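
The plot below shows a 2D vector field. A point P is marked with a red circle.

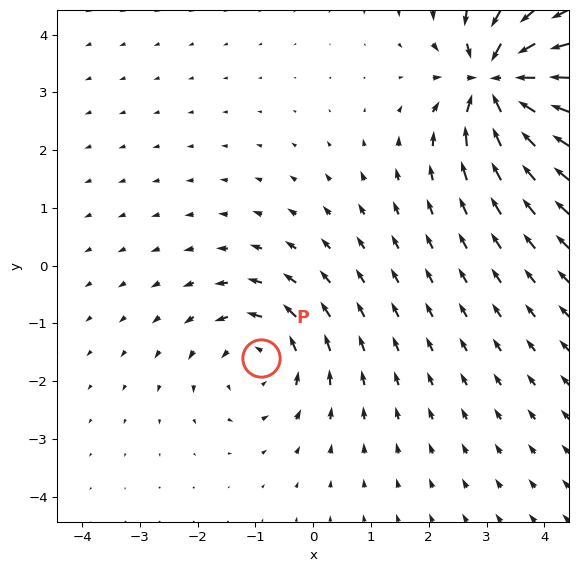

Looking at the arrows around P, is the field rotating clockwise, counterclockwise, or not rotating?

counterclockwise

Near P at (-0.9, -1.6) the arrows circulate counterclockwise. The curl (z-component) there is about +3; positive curl means counterclockwise rotation.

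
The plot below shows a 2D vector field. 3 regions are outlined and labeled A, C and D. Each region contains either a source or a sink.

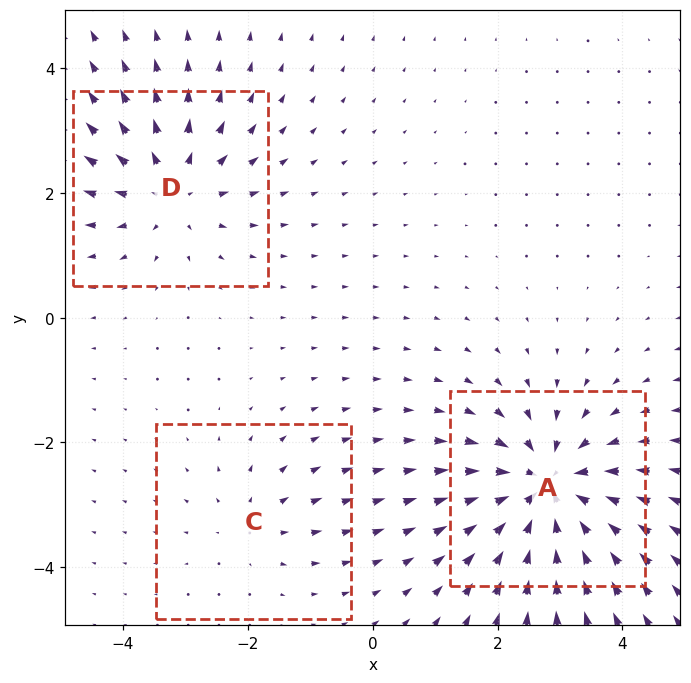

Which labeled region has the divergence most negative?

A

Divergence at each region's feature centre — A: about -5, C: about +2, D: about +4. Region A is most negative.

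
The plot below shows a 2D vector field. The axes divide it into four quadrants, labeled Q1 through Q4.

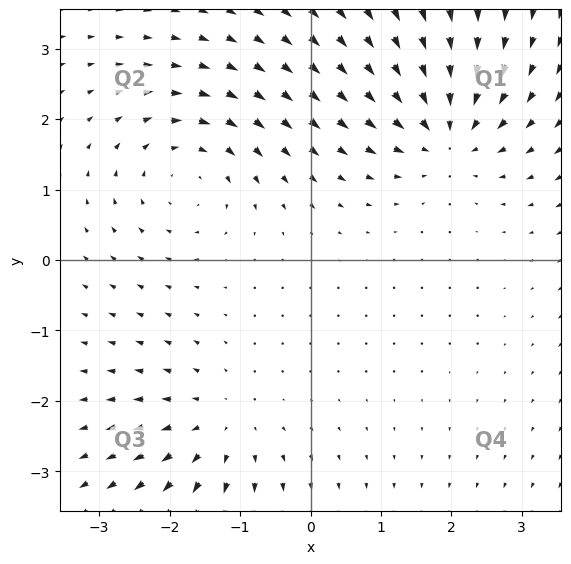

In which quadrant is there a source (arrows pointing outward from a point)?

Q3

The source sits at approximately (-1.3, -2.4), which lies in quadrant Q3. The divergence there is about +2, positive as expected for a source.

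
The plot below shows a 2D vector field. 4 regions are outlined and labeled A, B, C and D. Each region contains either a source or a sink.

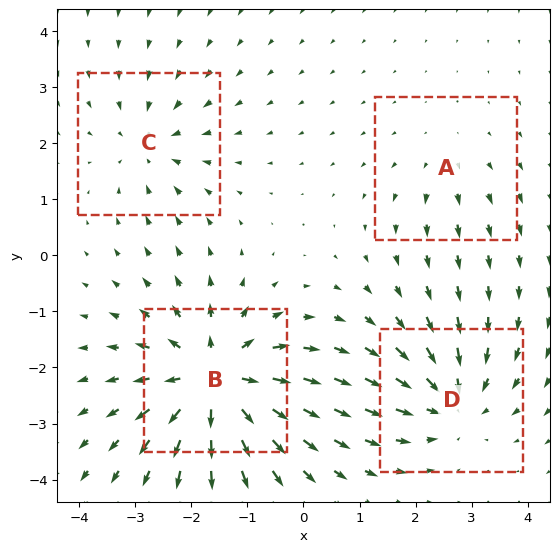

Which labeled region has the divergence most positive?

Divergence at each region's feature centre — A: about +2, B: about +8, C: about -4, D: about -5. Region B is most positive.

B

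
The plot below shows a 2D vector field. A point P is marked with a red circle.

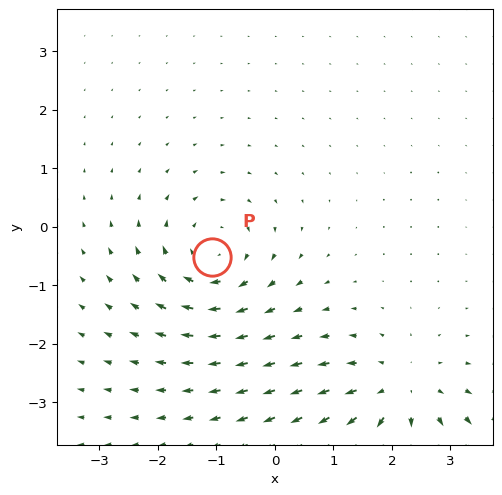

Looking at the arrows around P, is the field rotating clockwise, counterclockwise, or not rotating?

clockwise

Near P at (-1.1, -0.5) the arrows circulate clockwise. The curl (z-component) there is about -5; negative curl means clockwise rotation.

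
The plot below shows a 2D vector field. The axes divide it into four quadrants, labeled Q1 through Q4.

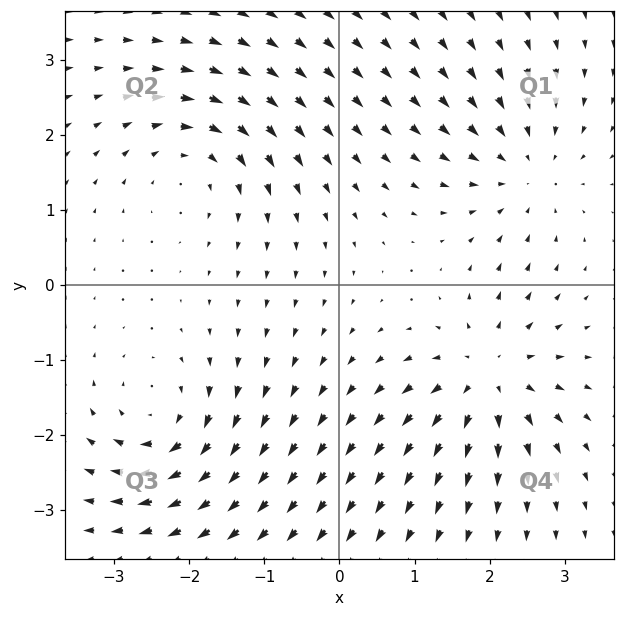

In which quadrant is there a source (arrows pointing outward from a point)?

Q4

The source sits at approximately (2.0, -1.2), which lies in quadrant Q4. The divergence there is about +6, positive as expected for a source.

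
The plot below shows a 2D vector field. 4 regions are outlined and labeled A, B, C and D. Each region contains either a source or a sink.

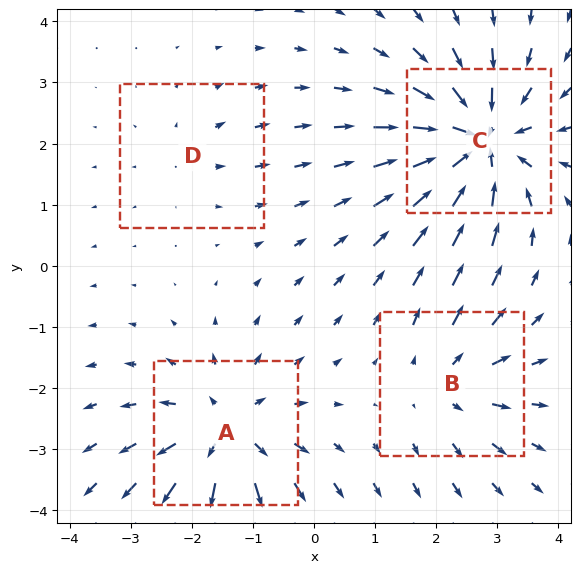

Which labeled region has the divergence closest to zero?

Divergence at each region's feature centre — A: about +6, B: about +4, C: about -7, D: about +2. Region D is closest to zero.

D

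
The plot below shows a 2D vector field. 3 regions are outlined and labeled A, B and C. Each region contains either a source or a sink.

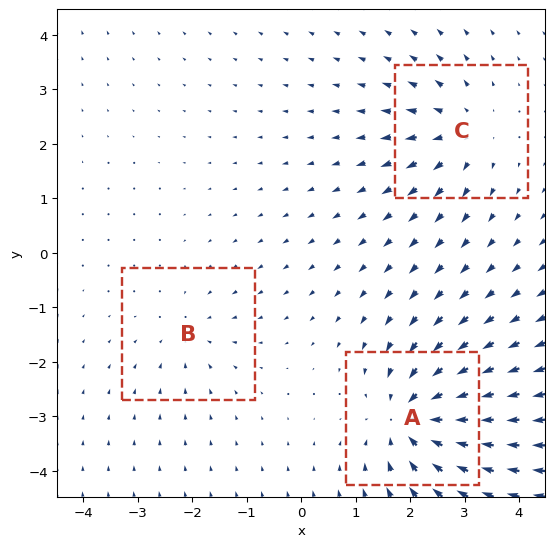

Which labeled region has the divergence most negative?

A

Divergence at each region's feature centre — A: about -6, B: about -2, C: about +4. Region A is most negative.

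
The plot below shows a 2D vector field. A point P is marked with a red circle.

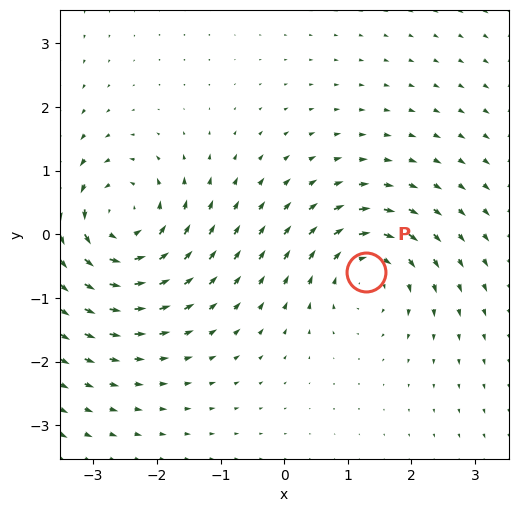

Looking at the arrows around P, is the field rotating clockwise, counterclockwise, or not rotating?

Near P at (1.3, -0.6) the arrows circulate clockwise. The curl (z-component) there is about -4; negative curl means clockwise rotation.

clockwise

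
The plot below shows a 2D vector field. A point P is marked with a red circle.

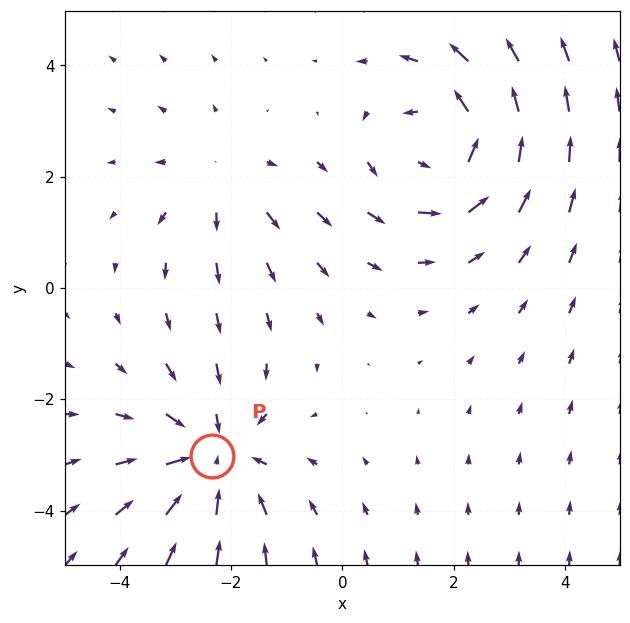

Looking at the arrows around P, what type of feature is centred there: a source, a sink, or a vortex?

At P (-2.3, -3.0) the arrows converge inward. Divergence about -4, curl ≈0 — negative divergence with near-zero curl is a sink.

sink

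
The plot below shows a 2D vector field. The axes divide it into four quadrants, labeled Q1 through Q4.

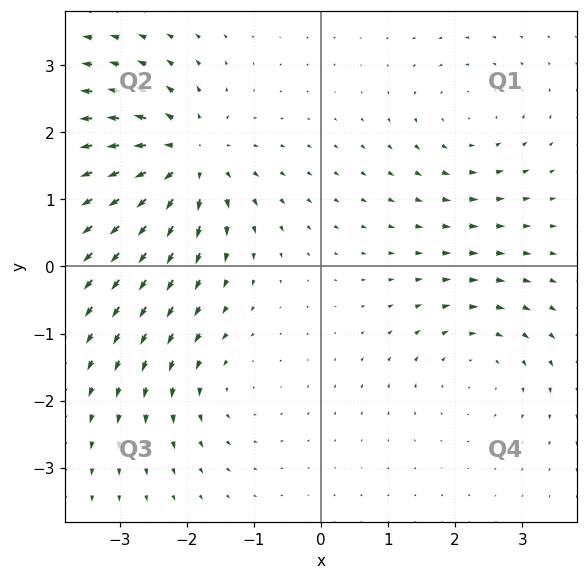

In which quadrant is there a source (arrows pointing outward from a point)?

Q2

The source sits at approximately (-2.0, 1.6), which lies in quadrant Q2. The divergence there is about +6, positive as expected for a source.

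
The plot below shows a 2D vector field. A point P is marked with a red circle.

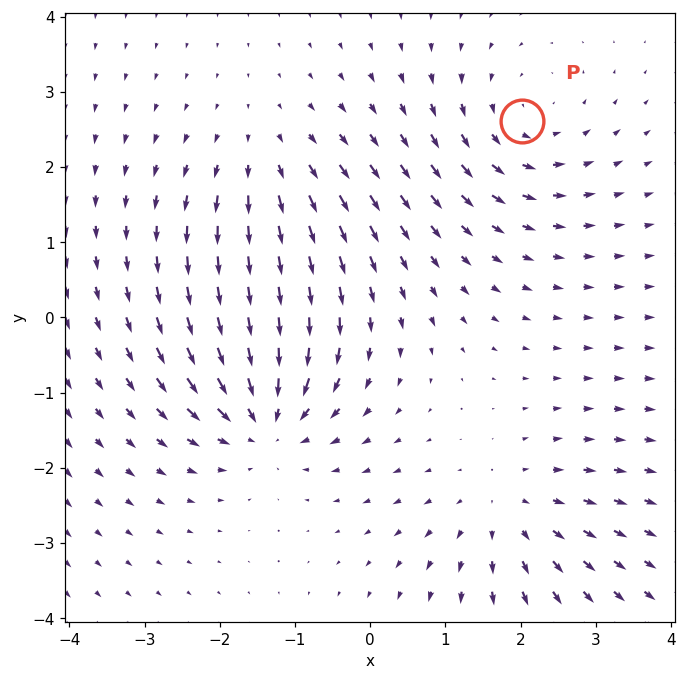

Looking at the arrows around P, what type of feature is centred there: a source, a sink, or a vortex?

At P (2.0, 2.6) the arrows circulate counterclockwise. Divergence ≈0, curl about +4 — near-zero divergence with nonzero curl is a vortex.

vortex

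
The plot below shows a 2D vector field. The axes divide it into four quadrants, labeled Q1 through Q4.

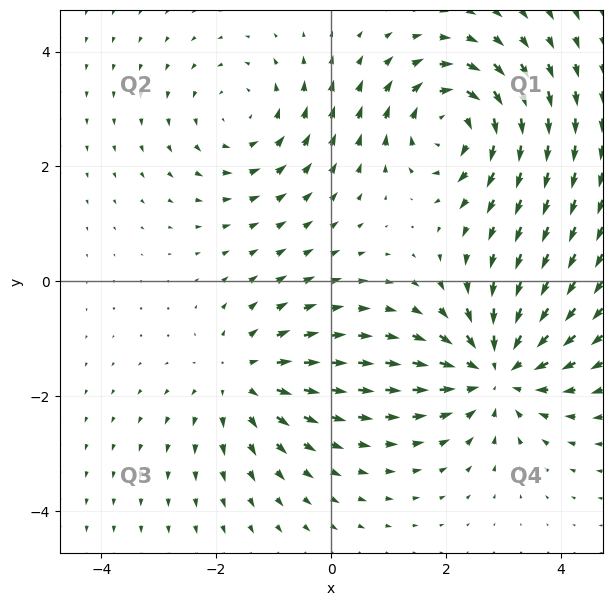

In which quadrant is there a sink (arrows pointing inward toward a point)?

Q4

The sink sits at approximately (2.9, -1.6), which lies in quadrant Q4. The divergence there is about -4, negative as expected for a sink.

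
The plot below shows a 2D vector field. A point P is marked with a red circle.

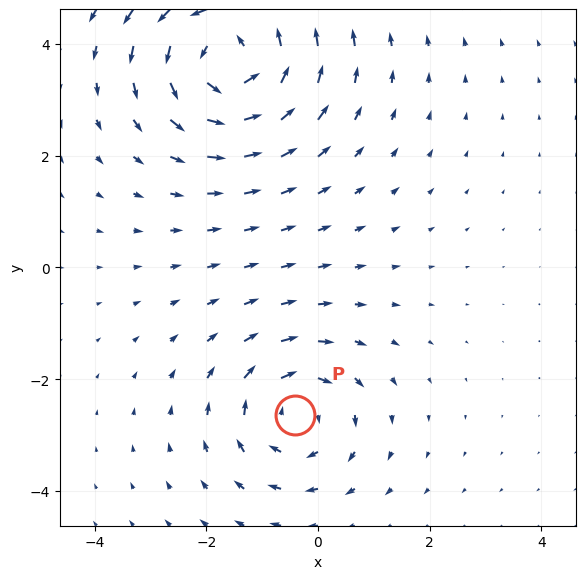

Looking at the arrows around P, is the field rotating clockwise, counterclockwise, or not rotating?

Near P at (-0.4, -2.6) the arrows circulate clockwise. The curl (z-component) there is about -3; negative curl means clockwise rotation.

clockwise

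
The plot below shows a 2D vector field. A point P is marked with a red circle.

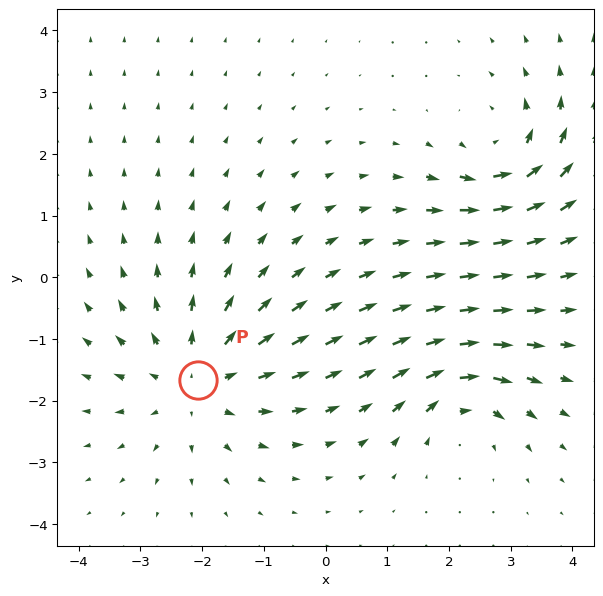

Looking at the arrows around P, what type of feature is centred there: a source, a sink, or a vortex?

source

At P (-2.1, -1.7) the arrows spread outward. Divergence about +3, curl ≈0 — positive divergence with near-zero curl is a source.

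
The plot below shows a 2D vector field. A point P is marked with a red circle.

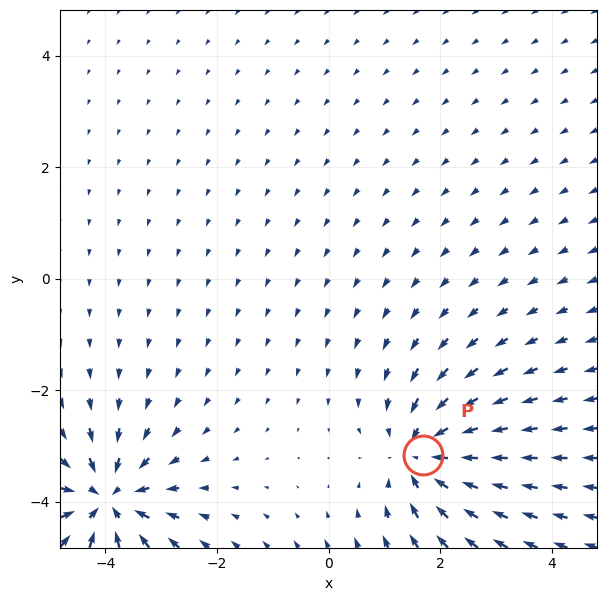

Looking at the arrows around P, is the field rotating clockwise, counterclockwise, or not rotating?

Near P at (1.7, -3.2) the arrows show no circulation. The curl there is ≈0.

not rotating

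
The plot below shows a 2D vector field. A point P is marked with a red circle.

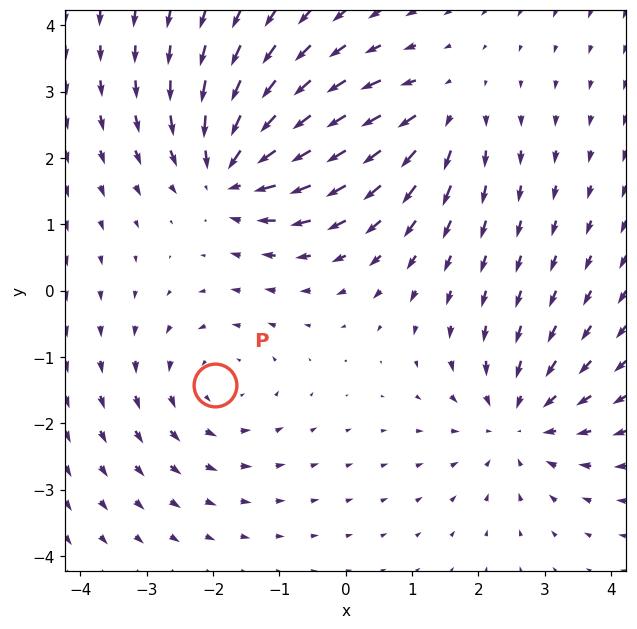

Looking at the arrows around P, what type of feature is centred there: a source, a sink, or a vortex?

At P (-2.0, -1.4) the arrows circulate counterclockwise. Divergence ≈0, curl about +3 — near-zero divergence with nonzero curl is a vortex.

vortex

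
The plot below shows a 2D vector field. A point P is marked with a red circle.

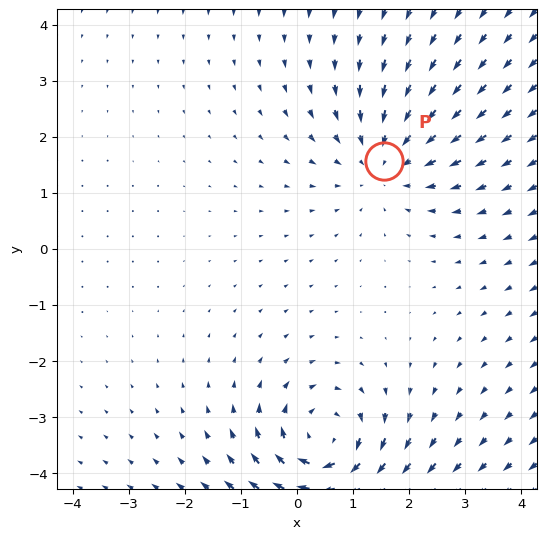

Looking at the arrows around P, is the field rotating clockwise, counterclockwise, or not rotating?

Near P at (1.6, 1.6) the arrows show no circulation. The curl there is ≈0.

not rotating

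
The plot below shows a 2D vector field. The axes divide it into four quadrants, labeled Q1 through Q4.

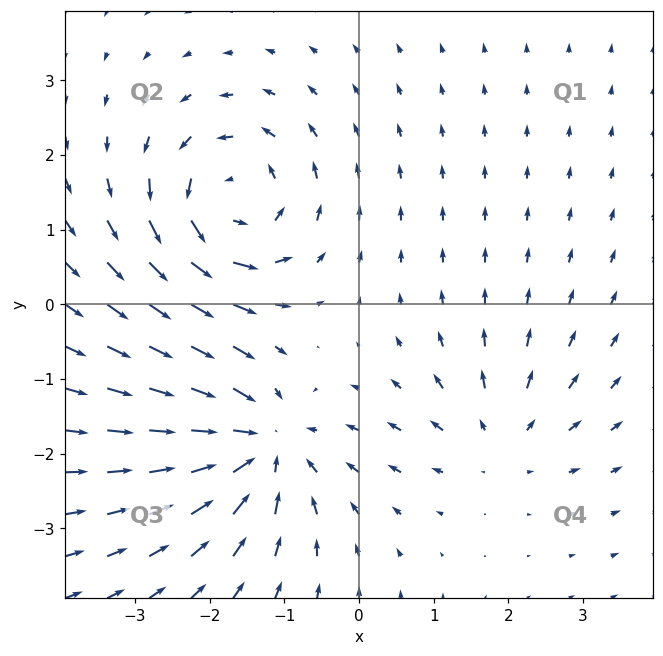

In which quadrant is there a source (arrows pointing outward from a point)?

Q4

The source sits at approximately (1.9, -1.8), which lies in quadrant Q4. The divergence there is about +3, positive as expected for a source.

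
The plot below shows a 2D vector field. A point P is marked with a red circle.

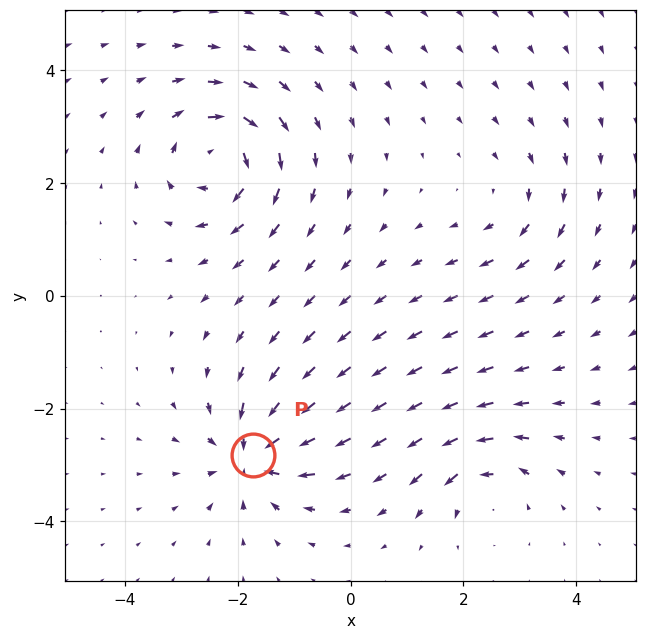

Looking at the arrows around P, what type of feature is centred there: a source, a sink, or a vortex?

sink

At P (-1.7, -2.8) the arrows converge inward. Divergence about -6, curl ≈0 — negative divergence with near-zero curl is a sink.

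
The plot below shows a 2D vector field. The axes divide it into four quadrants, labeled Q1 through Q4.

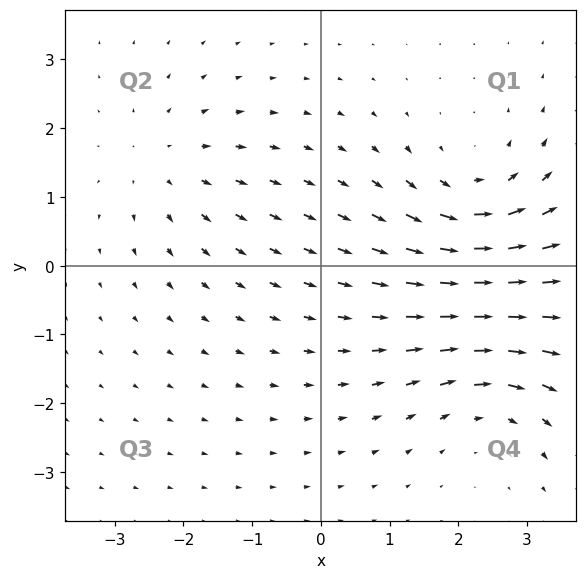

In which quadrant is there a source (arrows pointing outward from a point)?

The source sits at approximately (-2.3, 1.5), which lies in quadrant Q2. The divergence there is about +3, positive as expected for a source.

Q2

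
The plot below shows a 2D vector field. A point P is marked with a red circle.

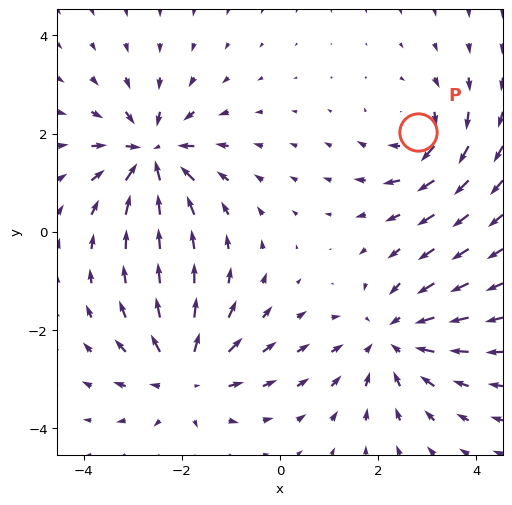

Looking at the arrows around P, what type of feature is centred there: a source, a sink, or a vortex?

vortex

At P (2.8, 2.0) the arrows circulate clockwise. Divergence ≈0, curl about -3 — near-zero divergence with nonzero curl is a vortex.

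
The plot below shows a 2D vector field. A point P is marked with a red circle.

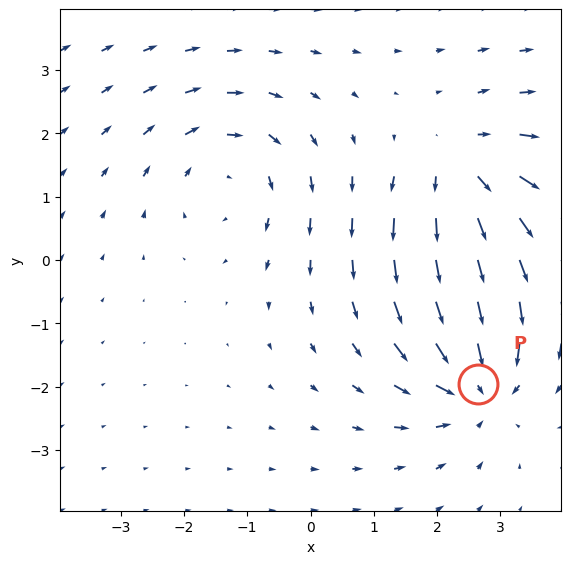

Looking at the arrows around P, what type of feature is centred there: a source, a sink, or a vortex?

sink

At P (2.6, -2.0) the arrows converge inward. Divergence about -4, curl ≈0 — negative divergence with near-zero curl is a sink.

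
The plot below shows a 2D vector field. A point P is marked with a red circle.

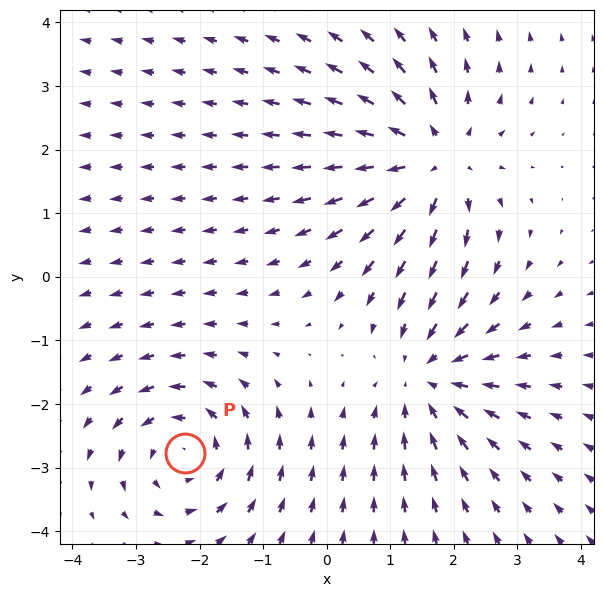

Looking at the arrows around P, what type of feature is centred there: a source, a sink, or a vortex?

vortex

At P (-2.2, -2.8) the arrows circulate counterclockwise. Divergence ≈0, curl about +3 — near-zero divergence with nonzero curl is a vortex.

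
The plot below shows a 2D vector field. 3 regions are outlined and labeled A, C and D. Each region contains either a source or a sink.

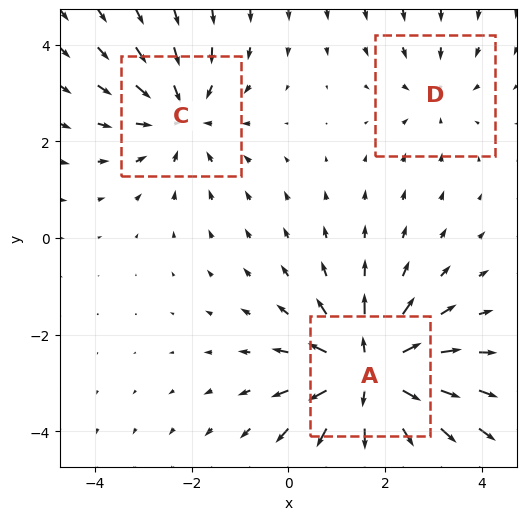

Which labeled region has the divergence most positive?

A

Divergence at each region's feature centre — A: about +5, C: about -3, D: about -2. Region A is most positive.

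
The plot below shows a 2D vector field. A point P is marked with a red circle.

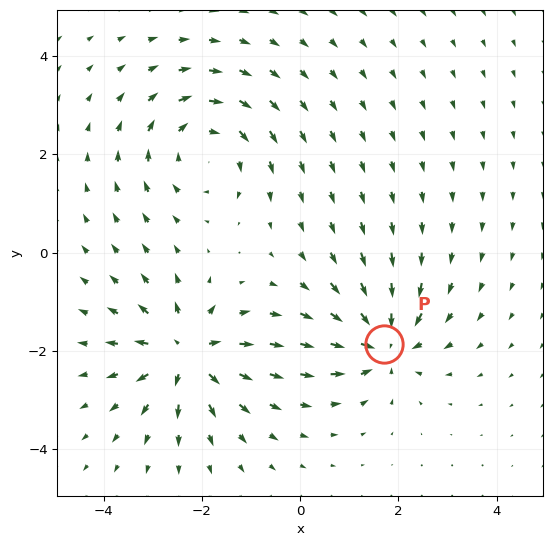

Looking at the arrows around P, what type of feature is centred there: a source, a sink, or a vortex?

sink

At P (1.7, -1.9) the arrows converge inward. Divergence about -6, curl ≈0 — negative divergence with near-zero curl is a sink.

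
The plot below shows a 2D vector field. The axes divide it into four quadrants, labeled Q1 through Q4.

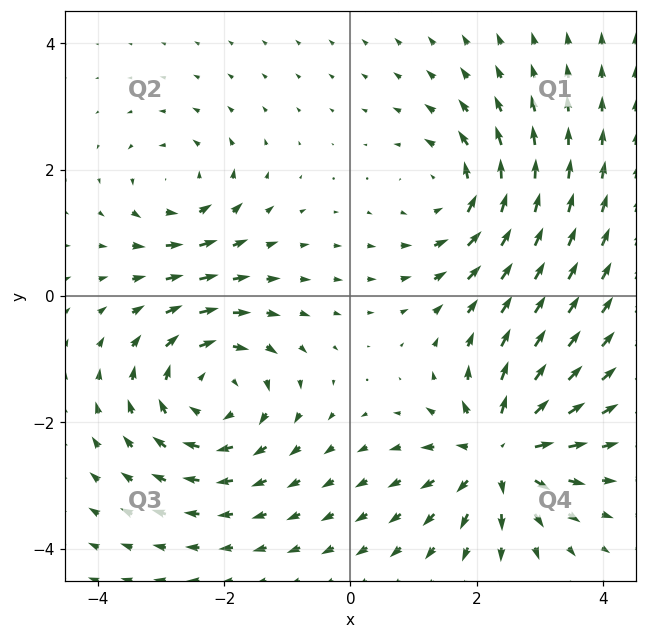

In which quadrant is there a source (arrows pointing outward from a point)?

The source sits at approximately (2.4, -2.5), which lies in quadrant Q4. The divergence there is about +5, positive as expected for a source.

Q4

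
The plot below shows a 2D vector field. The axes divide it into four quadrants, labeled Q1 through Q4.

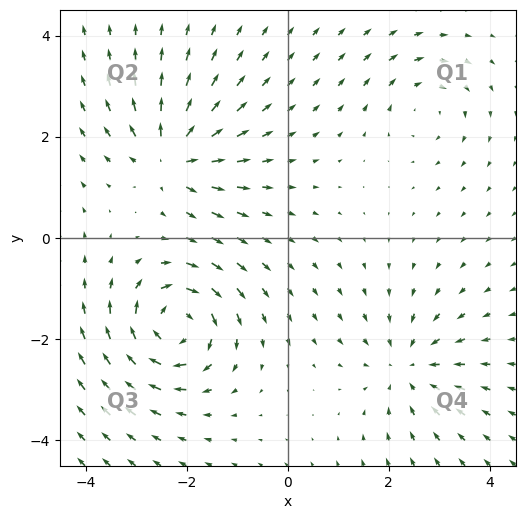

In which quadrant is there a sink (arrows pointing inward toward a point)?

Q4

The sink sits at approximately (2.4, -2.6), which lies in quadrant Q4. The divergence there is about -4, negative as expected for a sink.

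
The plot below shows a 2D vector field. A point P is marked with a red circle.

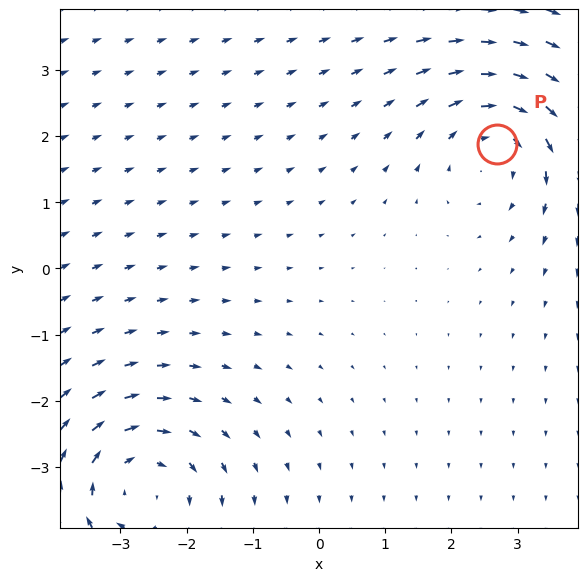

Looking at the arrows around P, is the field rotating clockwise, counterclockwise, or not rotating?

clockwise

Near P at (2.7, 1.9) the arrows circulate clockwise. The curl (z-component) there is about -4; negative curl means clockwise rotation.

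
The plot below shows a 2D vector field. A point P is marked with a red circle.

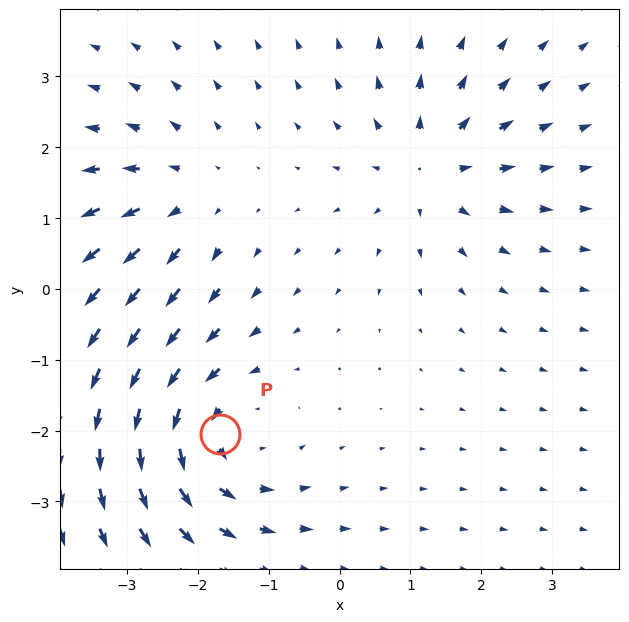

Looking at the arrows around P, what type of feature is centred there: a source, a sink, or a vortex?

vortex

At P (-1.7, -2.0) the arrows circulate counterclockwise. Divergence ≈0, curl about +4 — near-zero divergence with nonzero curl is a vortex.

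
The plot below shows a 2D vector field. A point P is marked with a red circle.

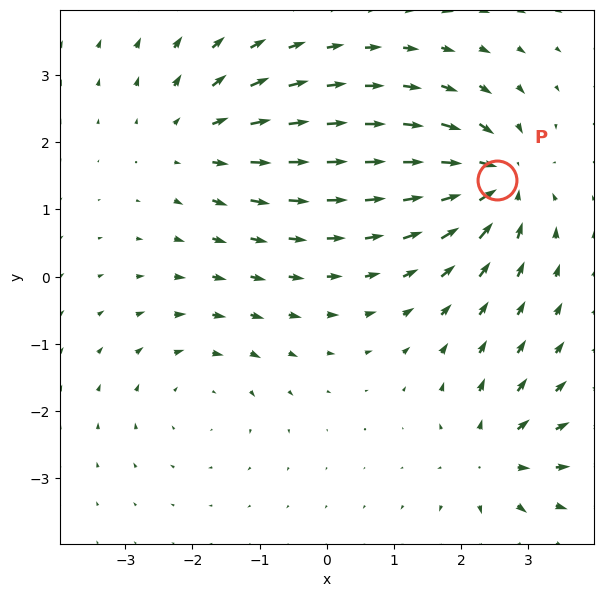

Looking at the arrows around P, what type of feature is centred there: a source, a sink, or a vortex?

sink

At P (2.5, 1.4) the arrows converge inward. Divergence about -5, curl ≈0 — negative divergence with near-zero curl is a sink.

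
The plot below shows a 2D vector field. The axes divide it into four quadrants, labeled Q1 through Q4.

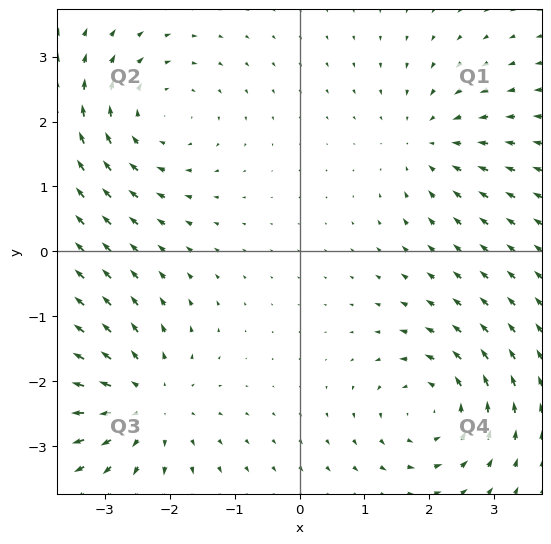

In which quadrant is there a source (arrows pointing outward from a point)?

The source sits at approximately (-2.4, -2.3), which lies in quadrant Q3. The divergence there is about +4, positive as expected for a source.

Q3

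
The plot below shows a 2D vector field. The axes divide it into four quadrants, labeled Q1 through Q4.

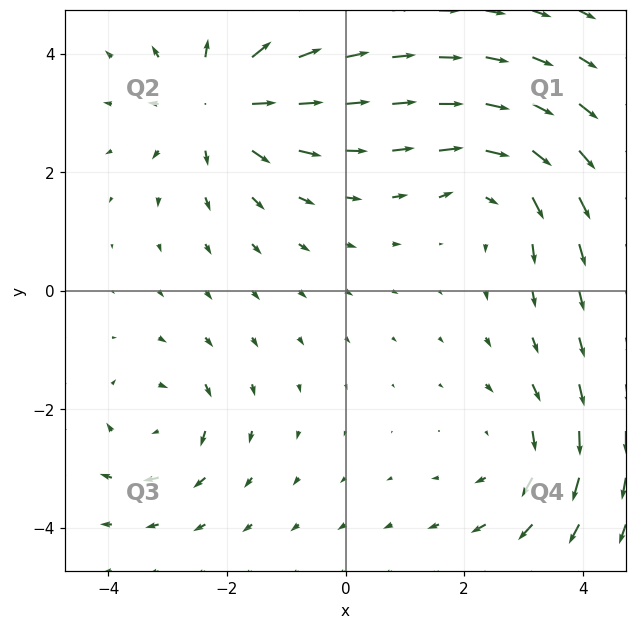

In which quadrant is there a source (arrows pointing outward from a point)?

Q2

The source sits at approximately (-2.1, 3.2), which lies in quadrant Q2. The divergence there is about +5, positive as expected for a source.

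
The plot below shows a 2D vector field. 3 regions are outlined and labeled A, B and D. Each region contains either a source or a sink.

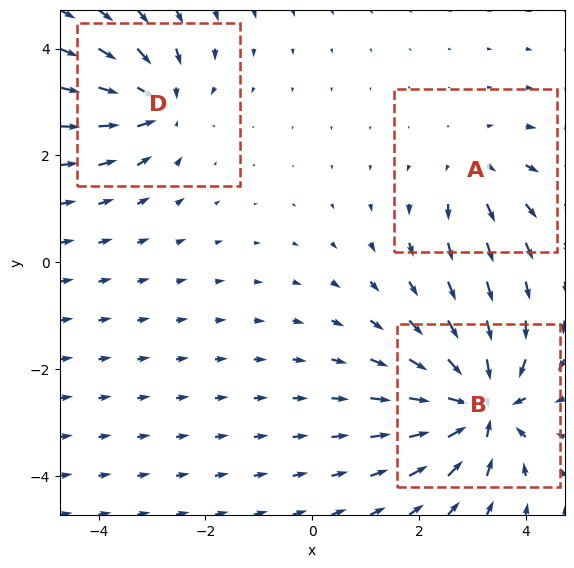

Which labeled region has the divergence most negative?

B

Divergence at each region's feature centre — A: about +3, B: about -6, D: about -4. Region B is most negative.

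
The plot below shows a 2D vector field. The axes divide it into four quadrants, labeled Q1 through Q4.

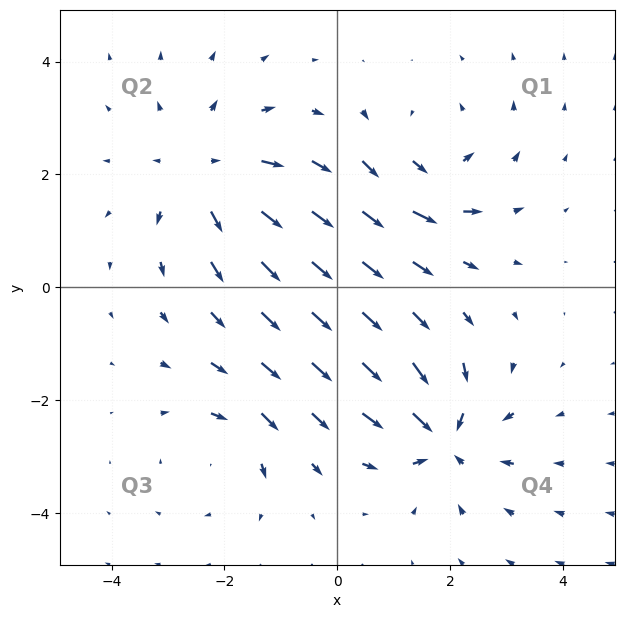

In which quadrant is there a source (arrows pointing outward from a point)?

Q2

The source sits at approximately (-2.3, 2.0), which lies in quadrant Q2. The divergence there is about +4, positive as expected for a source.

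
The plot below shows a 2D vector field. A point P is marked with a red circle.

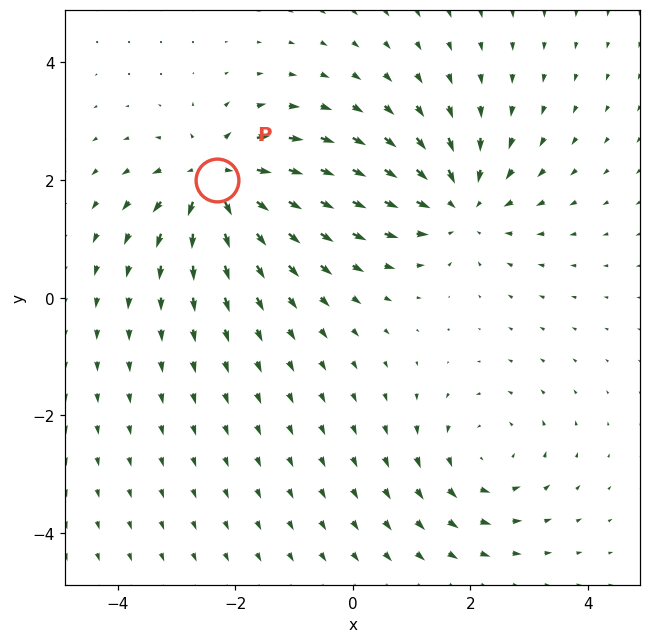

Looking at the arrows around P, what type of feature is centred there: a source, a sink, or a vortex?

At P (-2.3, 2.0) the arrows spread outward. Divergence about +6, curl ≈0 — positive divergence with near-zero curl is a source.

source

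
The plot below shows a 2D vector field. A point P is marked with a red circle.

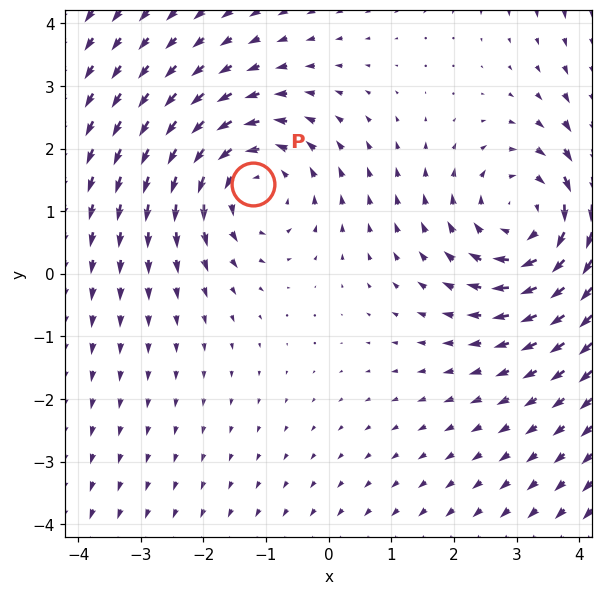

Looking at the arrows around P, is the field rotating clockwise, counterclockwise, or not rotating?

Near P at (-1.2, 1.4) the arrows circulate counterclockwise. The curl (z-component) there is about +2; positive curl means counterclockwise rotation.

counterclockwise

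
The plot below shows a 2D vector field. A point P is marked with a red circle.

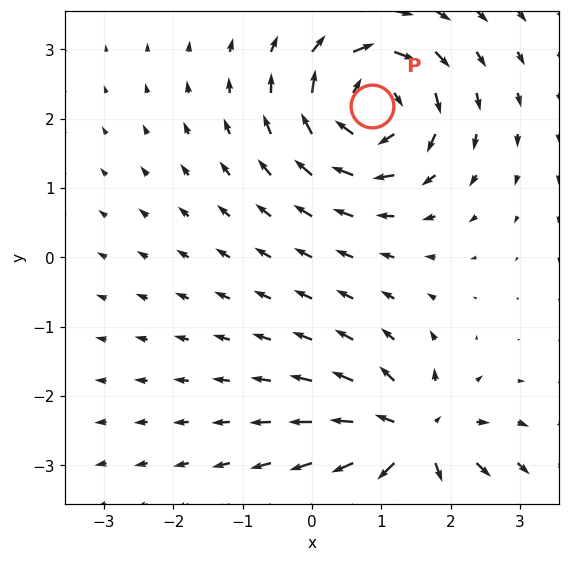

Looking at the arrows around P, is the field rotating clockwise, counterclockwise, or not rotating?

clockwise

Near P at (0.9, 2.2) the arrows circulate clockwise. The curl (z-component) there is about -5; negative curl means clockwise rotation.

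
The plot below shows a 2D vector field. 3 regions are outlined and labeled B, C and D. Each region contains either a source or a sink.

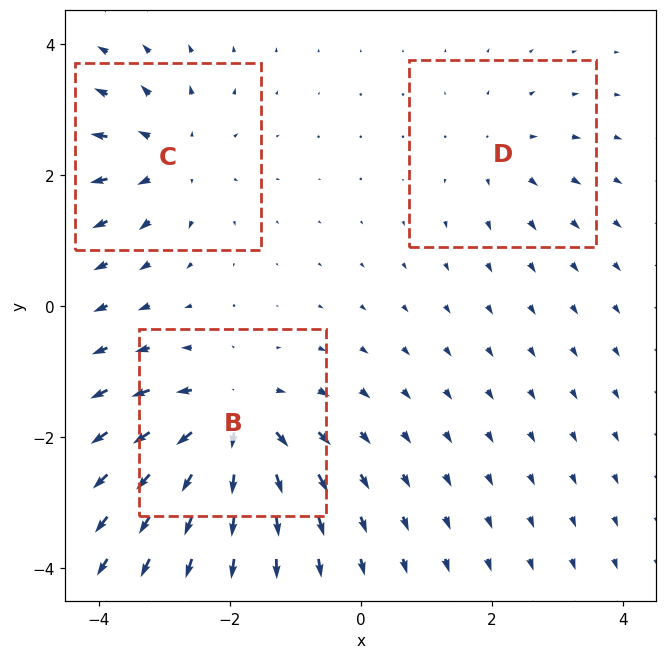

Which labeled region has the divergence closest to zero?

Divergence at each region's feature centre — B: about +6, C: about +4, D: about +2. Region D is closest to zero.

D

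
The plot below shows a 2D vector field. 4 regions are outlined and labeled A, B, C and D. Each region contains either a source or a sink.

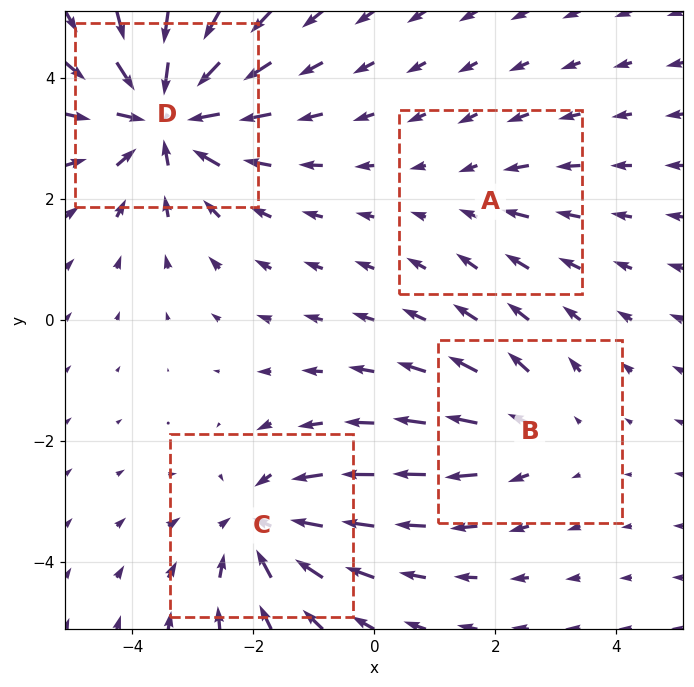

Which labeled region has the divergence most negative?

D

Divergence at each region's feature centre — A: about -2, B: about +3, C: about -5, D: about -7. Region D is most negative.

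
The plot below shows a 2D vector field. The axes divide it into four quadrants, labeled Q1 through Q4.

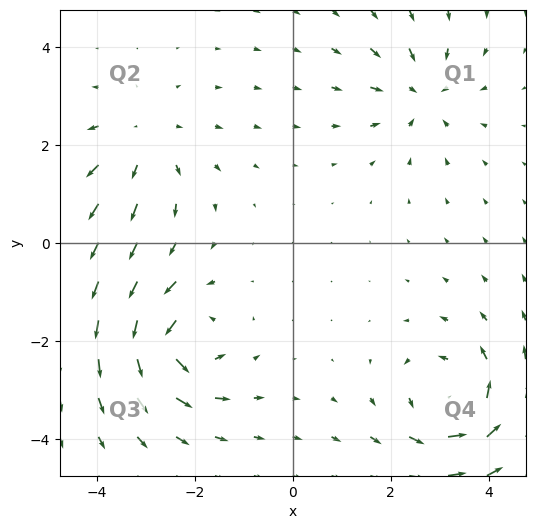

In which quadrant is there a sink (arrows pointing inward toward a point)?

Q1

The sink sits at approximately (2.6, 3.0), which lies in quadrant Q1. The divergence there is about -4, negative as expected for a sink.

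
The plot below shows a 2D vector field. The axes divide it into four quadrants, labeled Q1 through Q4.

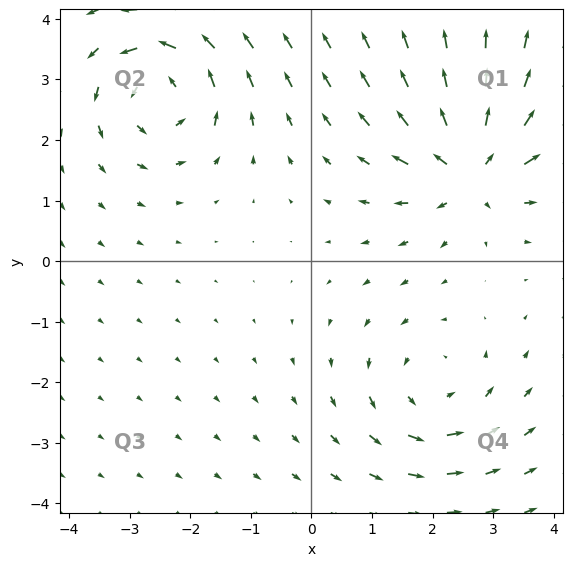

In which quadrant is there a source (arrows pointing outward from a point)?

Q1

The source sits at approximately (2.6, 1.5), which lies in quadrant Q1. The divergence there is about +6, positive as expected for a source.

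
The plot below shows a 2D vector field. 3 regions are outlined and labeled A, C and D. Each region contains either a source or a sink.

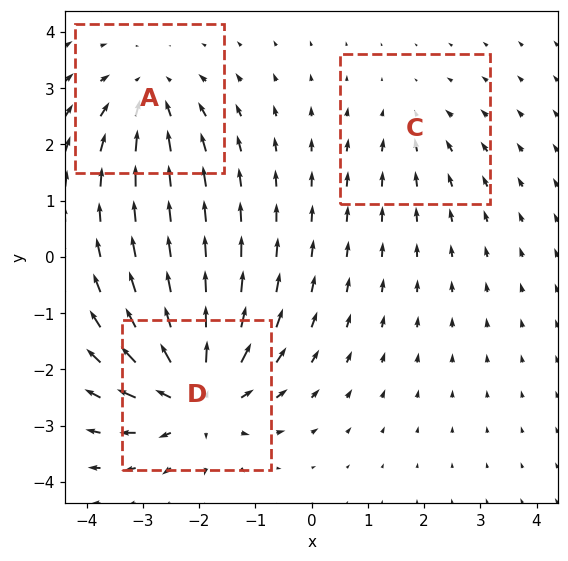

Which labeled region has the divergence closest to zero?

C

Divergence at each region's feature centre — A: about -3, C: about -2, D: about +5. Region C is closest to zero.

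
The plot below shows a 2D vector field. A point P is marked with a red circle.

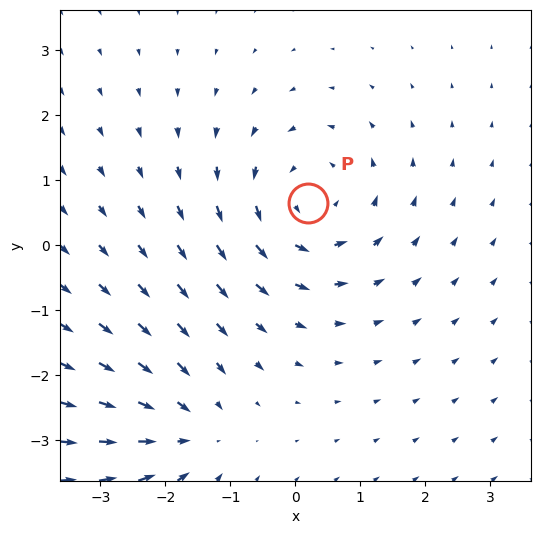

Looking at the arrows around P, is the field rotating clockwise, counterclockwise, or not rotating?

Near P at (0.2, 0.7) the arrows circulate counterclockwise. The curl (z-component) there is about +3; positive curl means counterclockwise rotation.

counterclockwise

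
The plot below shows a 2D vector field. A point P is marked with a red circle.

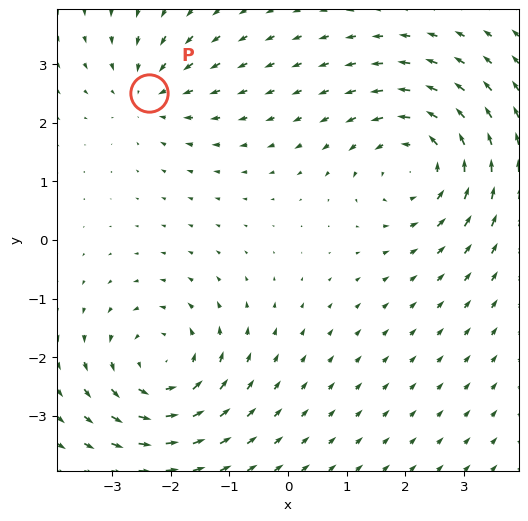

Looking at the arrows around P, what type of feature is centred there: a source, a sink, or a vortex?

sink

At P (-2.4, 2.5) the arrows converge inward. Divergence about -3, curl ≈0 — negative divergence with near-zero curl is a sink.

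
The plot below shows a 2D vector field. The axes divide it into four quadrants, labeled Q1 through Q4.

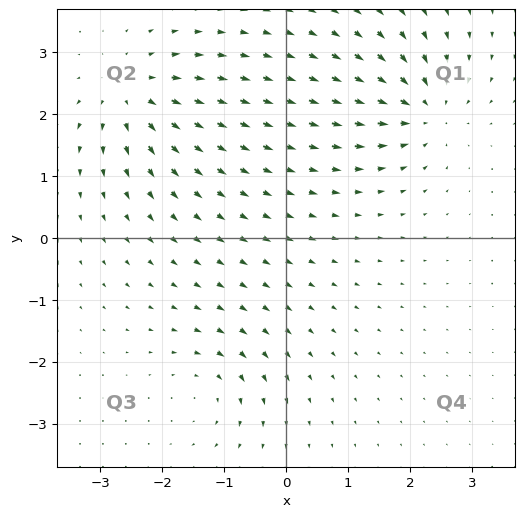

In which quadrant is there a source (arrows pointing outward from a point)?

The source sits at approximately (-2.5, 2.3), which lies in quadrant Q2. The divergence there is about +5, positive as expected for a source.

Q2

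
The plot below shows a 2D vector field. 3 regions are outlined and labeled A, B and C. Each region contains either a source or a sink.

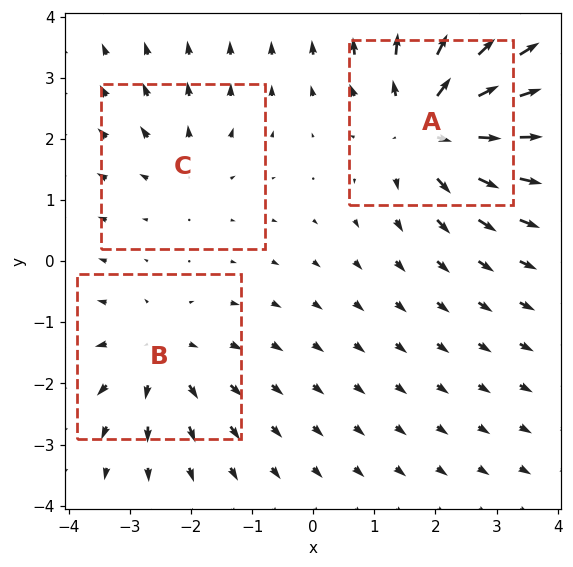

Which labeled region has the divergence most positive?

A

Divergence at each region's feature centre — A: about +5, B: about +3, C: about +2. Region A is most positive.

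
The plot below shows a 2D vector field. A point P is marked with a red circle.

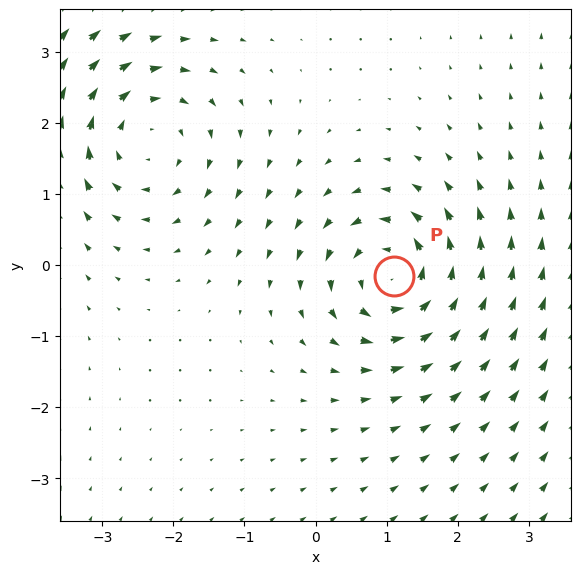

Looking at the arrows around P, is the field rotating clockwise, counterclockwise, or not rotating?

Near P at (1.1, -0.2) the arrows circulate counterclockwise. The curl (z-component) there is about +5; positive curl means counterclockwise rotation.

counterclockwise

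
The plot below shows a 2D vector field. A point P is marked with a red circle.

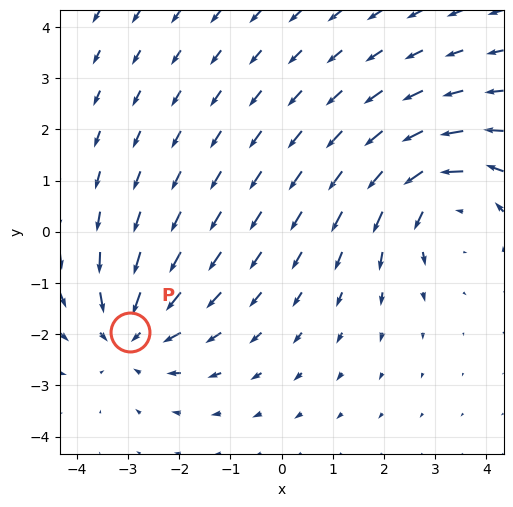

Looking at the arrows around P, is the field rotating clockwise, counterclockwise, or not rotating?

not rotating

Near P at (-3.0, -2.0) the arrows show no circulation. The curl there is ≈0.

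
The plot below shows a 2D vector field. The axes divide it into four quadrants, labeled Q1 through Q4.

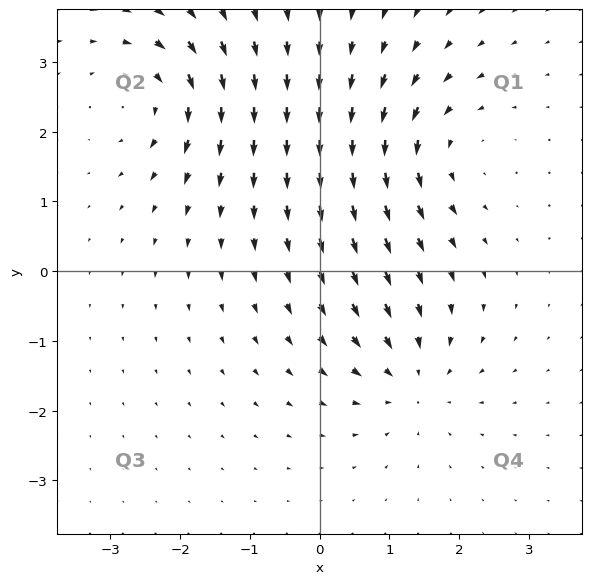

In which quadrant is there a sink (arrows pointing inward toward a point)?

Q4

The sink sits at approximately (1.3, -1.5), which lies in quadrant Q4. The divergence there is about -5, negative as expected for a sink.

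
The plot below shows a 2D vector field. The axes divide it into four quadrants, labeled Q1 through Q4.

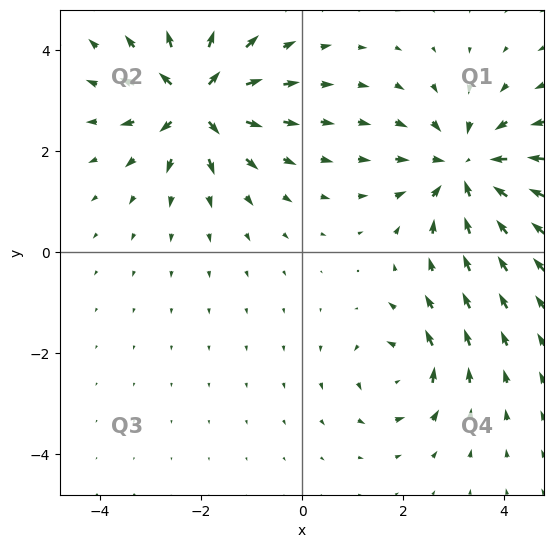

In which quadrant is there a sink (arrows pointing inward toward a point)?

The sink sits at approximately (3.3, 1.6), which lies in quadrant Q1. The divergence there is about -5, negative as expected for a sink.

Q1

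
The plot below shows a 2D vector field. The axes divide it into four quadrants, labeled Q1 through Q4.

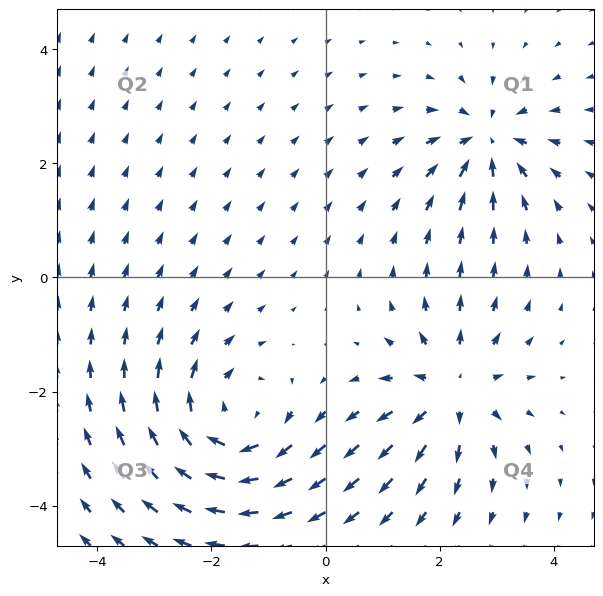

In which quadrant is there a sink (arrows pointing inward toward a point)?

Q1

The sink sits at approximately (2.8, 2.4), which lies in quadrant Q1. The divergence there is about -5, negative as expected for a sink.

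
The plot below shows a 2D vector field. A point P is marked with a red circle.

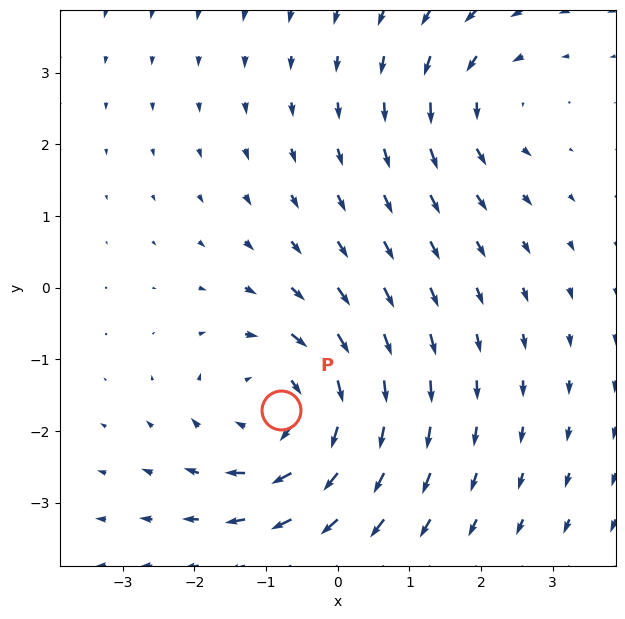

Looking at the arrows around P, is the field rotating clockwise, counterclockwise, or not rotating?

Near P at (-0.8, -1.7) the arrows circulate clockwise. The curl (z-component) there is about -4; negative curl means clockwise rotation.

clockwise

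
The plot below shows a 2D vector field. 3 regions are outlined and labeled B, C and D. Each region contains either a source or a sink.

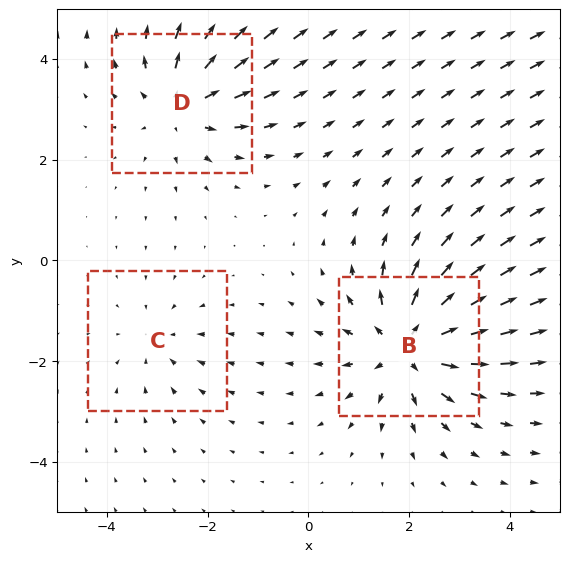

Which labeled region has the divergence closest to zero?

Divergence at each region's feature centre — B: about +5, C: about -2, D: about +4. Region C is closest to zero.

C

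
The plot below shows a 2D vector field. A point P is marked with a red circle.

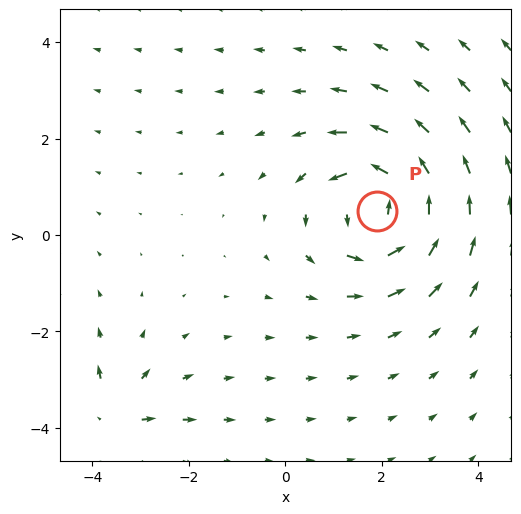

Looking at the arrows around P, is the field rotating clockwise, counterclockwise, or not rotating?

counterclockwise

Near P at (1.9, 0.5) the arrows circulate counterclockwise. The curl (z-component) there is about +4; positive curl means counterclockwise rotation.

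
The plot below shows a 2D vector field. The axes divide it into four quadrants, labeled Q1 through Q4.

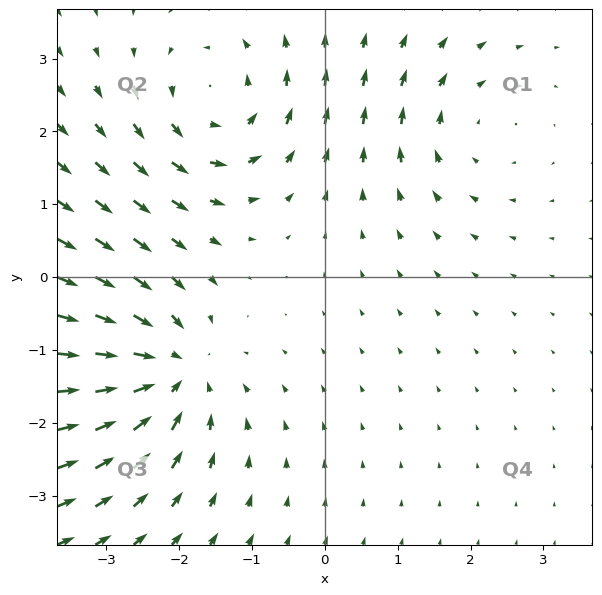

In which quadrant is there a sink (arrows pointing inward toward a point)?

Q3

The sink sits at approximately (-2.1, -1.3), which lies in quadrant Q3. The divergence there is about -4, negative as expected for a sink.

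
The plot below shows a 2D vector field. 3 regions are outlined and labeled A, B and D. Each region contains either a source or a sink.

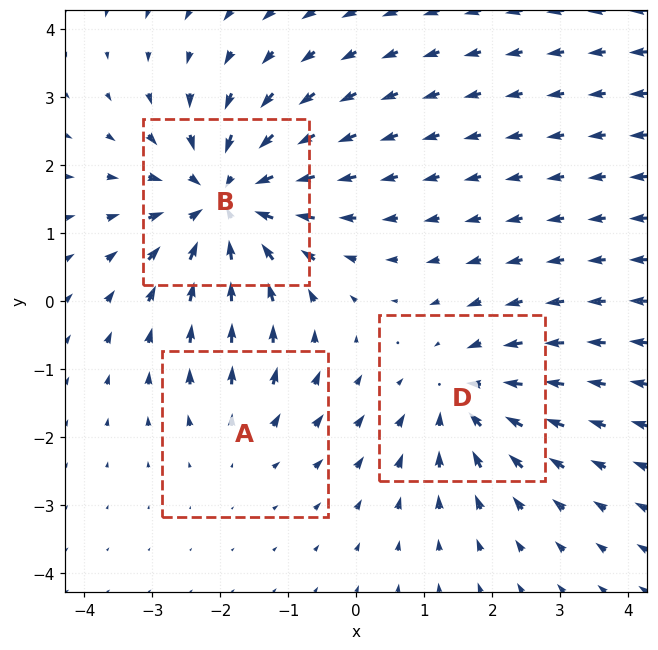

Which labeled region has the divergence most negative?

Divergence at each region's feature centre — A: about +2, B: about -5, D: about -3. Region B is most negative.

B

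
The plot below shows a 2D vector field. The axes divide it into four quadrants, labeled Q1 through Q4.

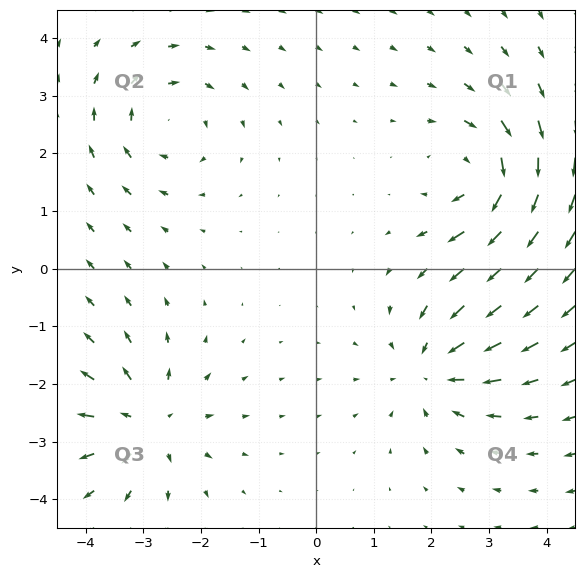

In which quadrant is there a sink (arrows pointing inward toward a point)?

The sink sits at approximately (2.0, -1.7), which lies in quadrant Q4. The divergence there is about -4, negative as expected for a sink.

Q4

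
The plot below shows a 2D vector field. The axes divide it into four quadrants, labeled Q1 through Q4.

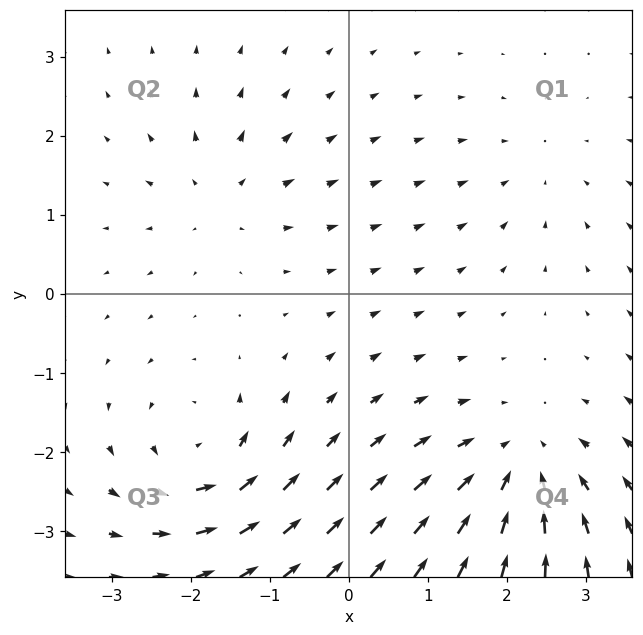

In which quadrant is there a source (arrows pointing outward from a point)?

The source sits at approximately (-1.6, 1.2), which lies in quadrant Q2. The divergence there is about +3, positive as expected for a source.

Q2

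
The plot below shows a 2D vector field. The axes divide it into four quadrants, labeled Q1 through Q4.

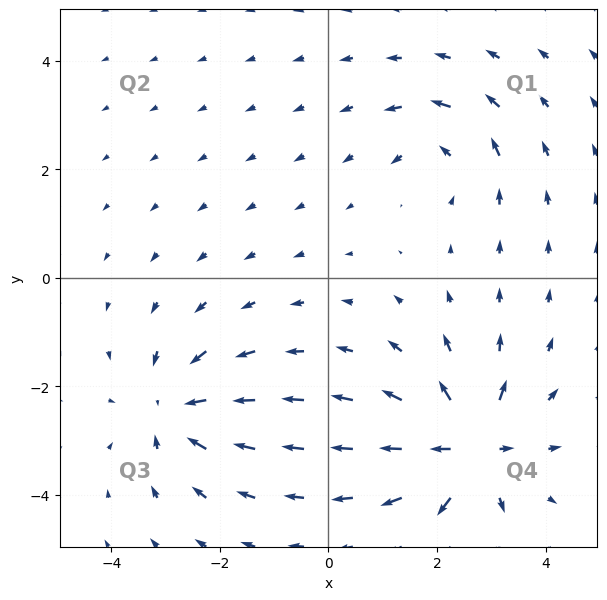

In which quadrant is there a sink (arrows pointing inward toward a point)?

Q3

The sink sits at approximately (-2.8, -2.4), which lies in quadrant Q3. The divergence there is about -5, negative as expected for a sink.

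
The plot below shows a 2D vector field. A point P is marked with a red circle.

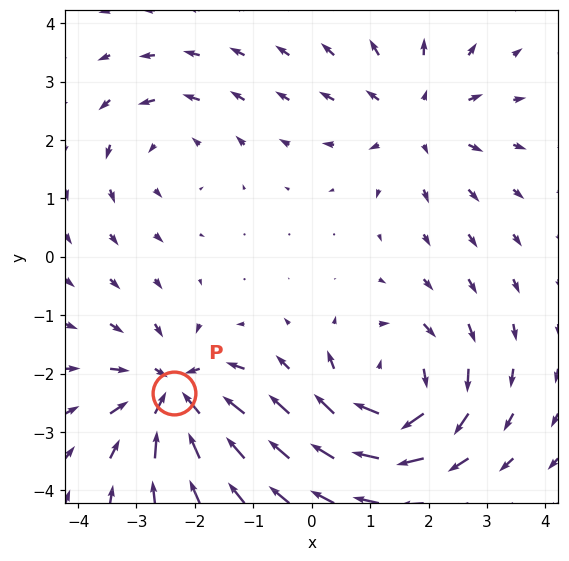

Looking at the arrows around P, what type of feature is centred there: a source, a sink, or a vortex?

sink

At P (-2.4, -2.3) the arrows converge inward. Divergence about -6, curl ≈0 — negative divergence with near-zero curl is a sink.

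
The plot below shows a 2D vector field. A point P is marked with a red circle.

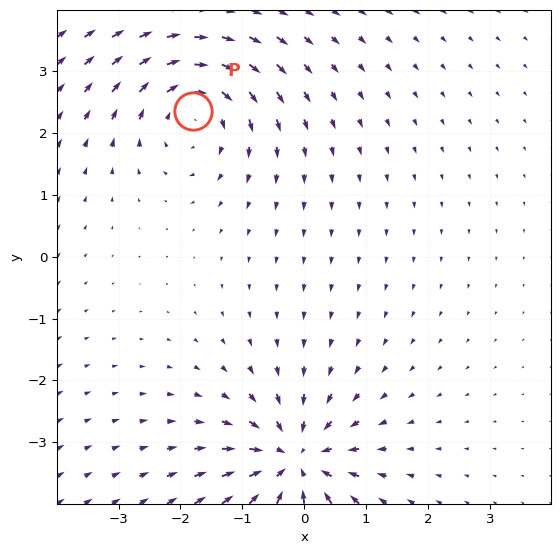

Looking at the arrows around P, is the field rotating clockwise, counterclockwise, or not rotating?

Near P at (-1.8, 2.4) the arrows circulate clockwise. The curl (z-component) there is about -4; negative curl means clockwise rotation.

clockwise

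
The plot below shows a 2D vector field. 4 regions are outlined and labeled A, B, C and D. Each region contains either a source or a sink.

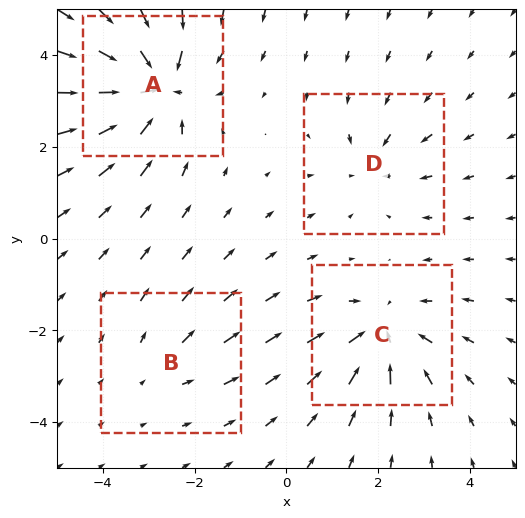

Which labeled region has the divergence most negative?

A

Divergence at each region's feature centre — A: about -7, B: about +2, C: about -5, D: about -3. Region A is most negative.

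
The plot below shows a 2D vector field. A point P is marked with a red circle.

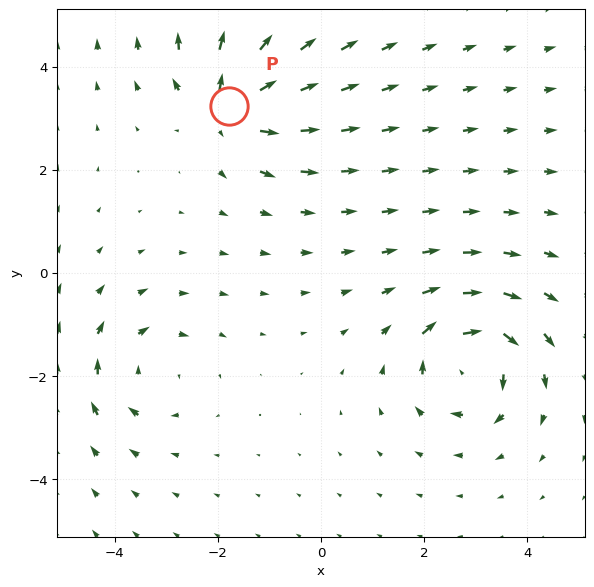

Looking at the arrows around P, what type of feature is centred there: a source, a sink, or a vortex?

At P (-1.8, 3.2) the arrows spread outward. Divergence about +4, curl ≈0 — positive divergence with near-zero curl is a source.

source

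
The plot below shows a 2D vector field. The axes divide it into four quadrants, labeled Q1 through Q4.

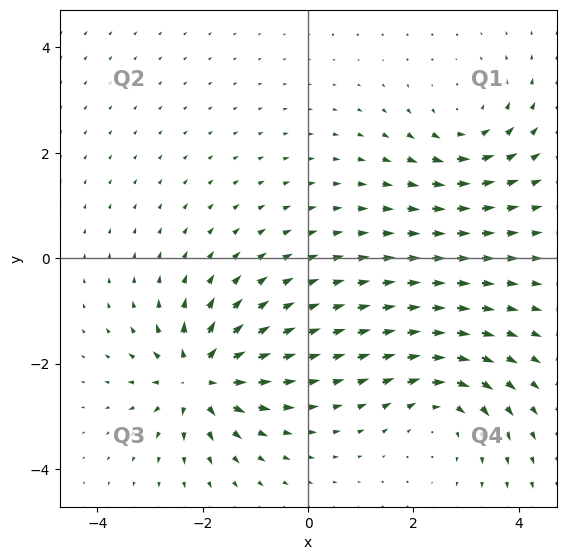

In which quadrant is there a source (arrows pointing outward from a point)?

The source sits at approximately (-2.1, -2.3), which lies in quadrant Q3. The divergence there is about +7, positive as expected for a source.

Q3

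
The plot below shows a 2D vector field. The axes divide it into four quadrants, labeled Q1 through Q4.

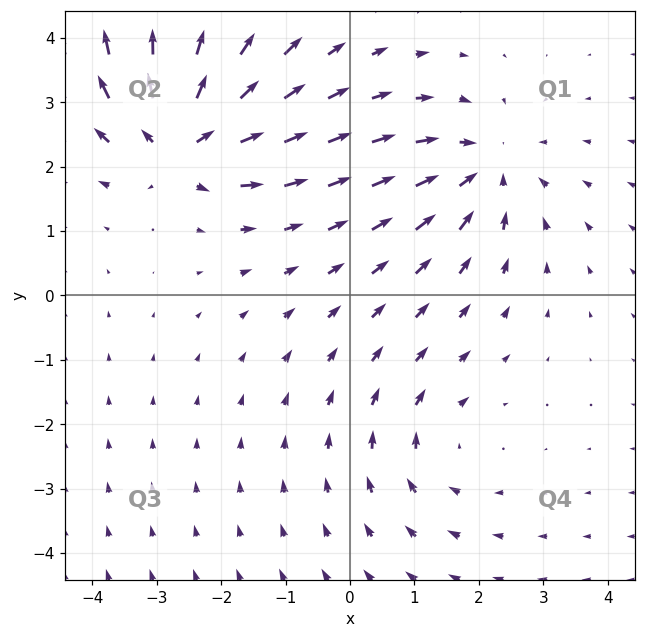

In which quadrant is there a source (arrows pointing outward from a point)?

Q2

The source sits at approximately (-2.6, 2.4), which lies in quadrant Q2. The divergence there is about +7, positive as expected for a source.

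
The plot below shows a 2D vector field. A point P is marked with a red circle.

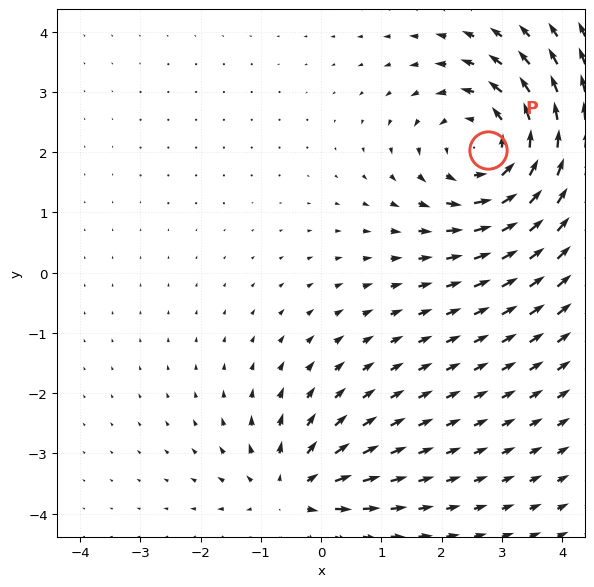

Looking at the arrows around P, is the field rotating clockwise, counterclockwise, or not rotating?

Near P at (2.8, 2.0) the arrows circulate counterclockwise. The curl (z-component) there is about +3; positive curl means counterclockwise rotation.

counterclockwise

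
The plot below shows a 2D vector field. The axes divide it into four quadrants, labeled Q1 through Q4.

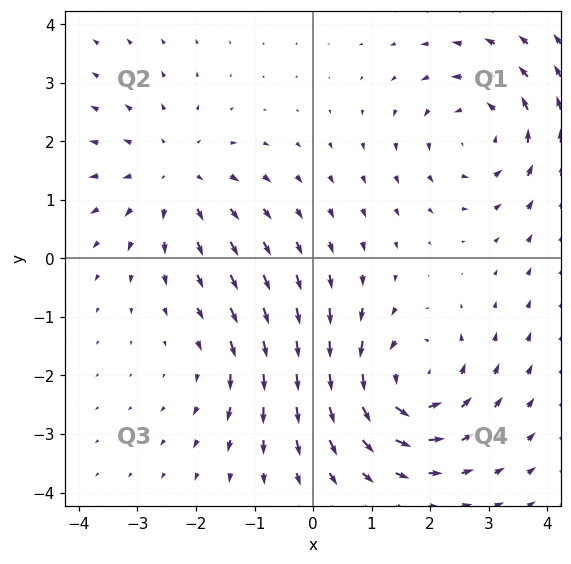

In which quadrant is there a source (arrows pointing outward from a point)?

Q2

The source sits at approximately (-2.4, 1.4), which lies in quadrant Q2. The divergence there is about +3, positive as expected for a source.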